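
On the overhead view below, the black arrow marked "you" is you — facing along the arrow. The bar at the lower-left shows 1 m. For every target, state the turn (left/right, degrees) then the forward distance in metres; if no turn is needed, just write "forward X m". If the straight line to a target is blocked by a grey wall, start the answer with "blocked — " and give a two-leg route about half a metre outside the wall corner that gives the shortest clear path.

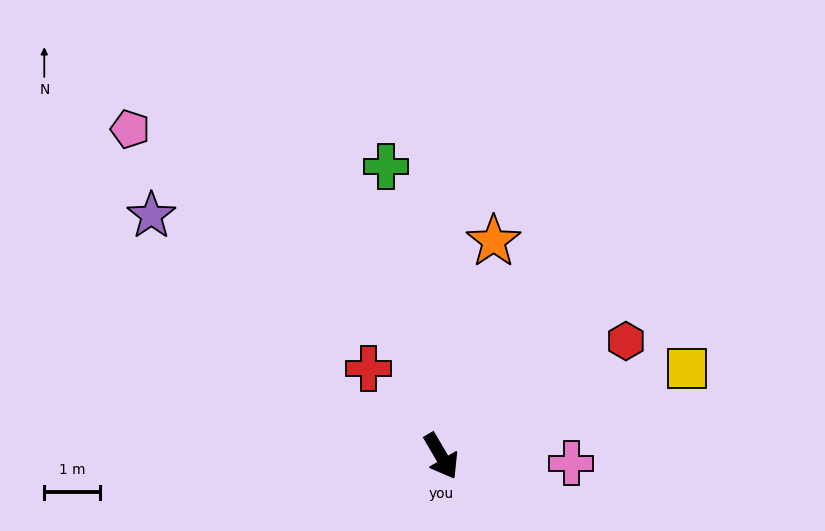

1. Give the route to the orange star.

turn left 136°, forward 4.0 m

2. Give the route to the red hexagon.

turn left 92°, forward 3.9 m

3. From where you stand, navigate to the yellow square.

turn left 79°, forward 4.7 m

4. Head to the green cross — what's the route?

turn left 160°, forward 5.3 m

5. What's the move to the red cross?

turn right 171°, forward 2.1 m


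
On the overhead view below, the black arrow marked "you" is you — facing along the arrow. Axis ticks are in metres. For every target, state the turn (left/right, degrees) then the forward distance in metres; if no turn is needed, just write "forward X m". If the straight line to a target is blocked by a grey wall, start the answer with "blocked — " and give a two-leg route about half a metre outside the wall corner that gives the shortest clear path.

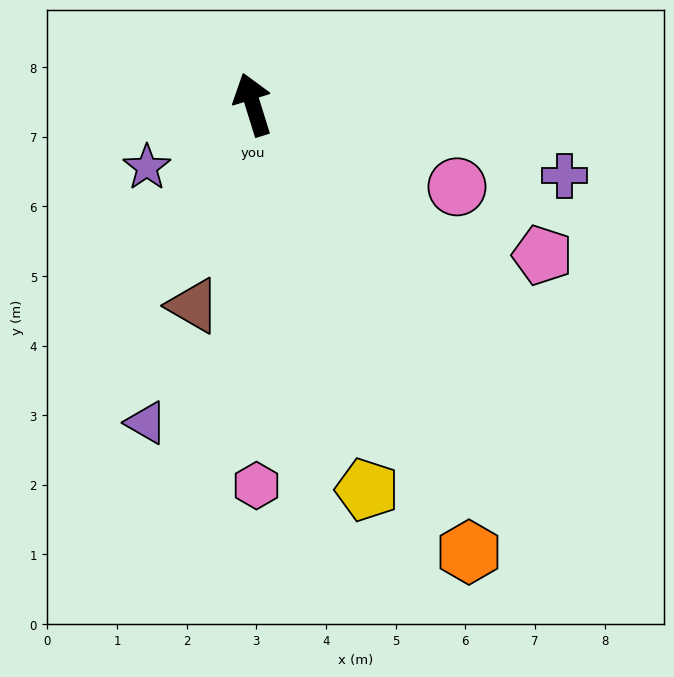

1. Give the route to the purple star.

turn left 103°, forward 1.8 m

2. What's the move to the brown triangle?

turn left 146°, forward 3.0 m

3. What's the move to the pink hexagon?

turn left 163°, forward 5.5 m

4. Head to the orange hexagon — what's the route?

turn right 171°, forward 7.1 m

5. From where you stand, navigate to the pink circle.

turn right 129°, forward 3.2 m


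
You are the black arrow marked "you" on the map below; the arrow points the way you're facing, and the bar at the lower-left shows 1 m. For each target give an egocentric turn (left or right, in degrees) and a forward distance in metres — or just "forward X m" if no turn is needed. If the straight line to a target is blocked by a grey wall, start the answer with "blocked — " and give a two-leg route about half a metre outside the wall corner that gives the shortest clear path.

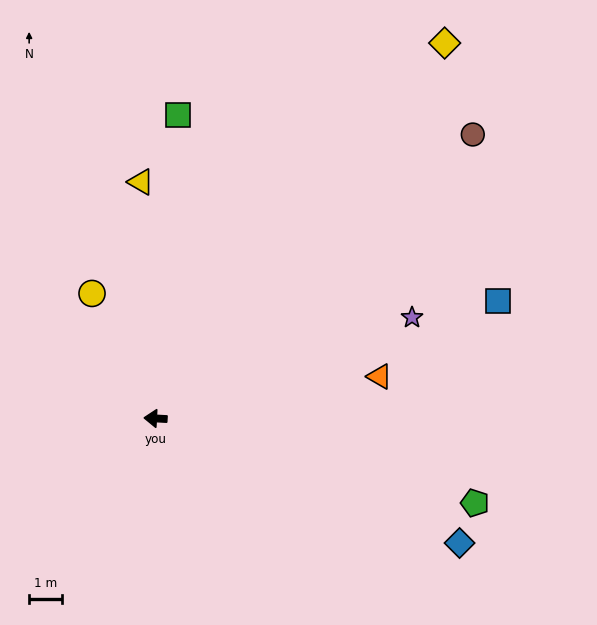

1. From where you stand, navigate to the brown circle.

turn right 135°, forward 13.1 m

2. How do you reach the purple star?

turn right 156°, forward 8.5 m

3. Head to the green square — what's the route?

turn right 91°, forward 9.4 m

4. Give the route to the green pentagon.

turn left 168°, forward 10.2 m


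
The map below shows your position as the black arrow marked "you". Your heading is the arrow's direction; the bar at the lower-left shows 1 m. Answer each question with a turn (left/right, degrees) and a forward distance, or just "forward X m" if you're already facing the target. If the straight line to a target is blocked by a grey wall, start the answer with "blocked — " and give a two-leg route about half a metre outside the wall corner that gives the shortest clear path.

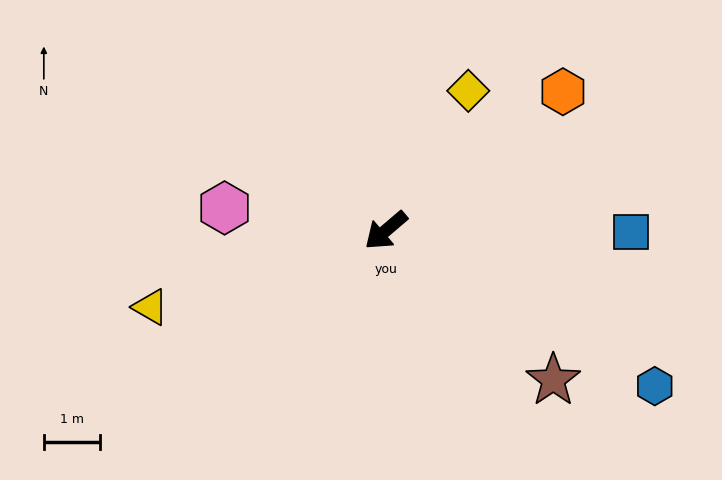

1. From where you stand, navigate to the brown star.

turn left 98°, forward 4.0 m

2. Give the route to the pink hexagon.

turn right 48°, forward 2.9 m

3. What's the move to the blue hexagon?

turn left 110°, forward 5.5 m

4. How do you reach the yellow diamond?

turn right 161°, forward 2.9 m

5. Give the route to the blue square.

turn left 139°, forward 4.3 m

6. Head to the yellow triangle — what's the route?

turn right 22°, forward 4.4 m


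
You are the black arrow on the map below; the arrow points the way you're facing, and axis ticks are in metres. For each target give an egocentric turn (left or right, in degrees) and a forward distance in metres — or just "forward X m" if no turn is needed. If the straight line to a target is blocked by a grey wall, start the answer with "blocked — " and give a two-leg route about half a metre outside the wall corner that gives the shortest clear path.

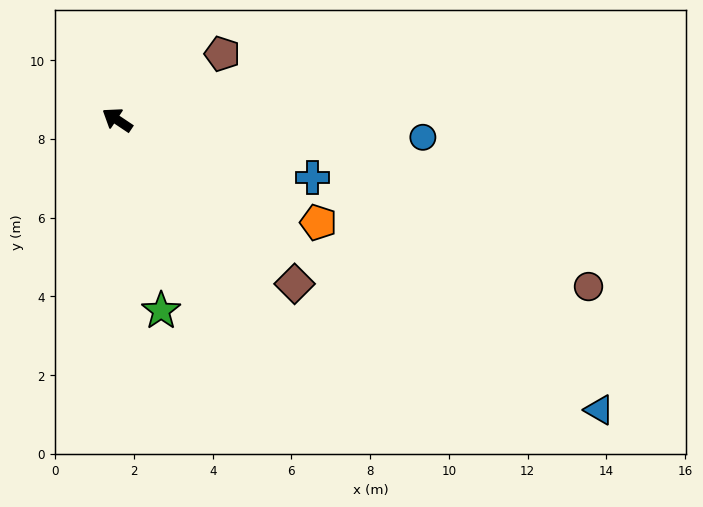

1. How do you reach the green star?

turn left 137°, forward 5.0 m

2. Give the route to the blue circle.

turn right 149°, forward 7.8 m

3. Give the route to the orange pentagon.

turn right 173°, forward 5.7 m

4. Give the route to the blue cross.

turn right 163°, forward 5.2 m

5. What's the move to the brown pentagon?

turn right 114°, forward 3.2 m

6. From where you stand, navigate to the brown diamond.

turn left 171°, forward 6.1 m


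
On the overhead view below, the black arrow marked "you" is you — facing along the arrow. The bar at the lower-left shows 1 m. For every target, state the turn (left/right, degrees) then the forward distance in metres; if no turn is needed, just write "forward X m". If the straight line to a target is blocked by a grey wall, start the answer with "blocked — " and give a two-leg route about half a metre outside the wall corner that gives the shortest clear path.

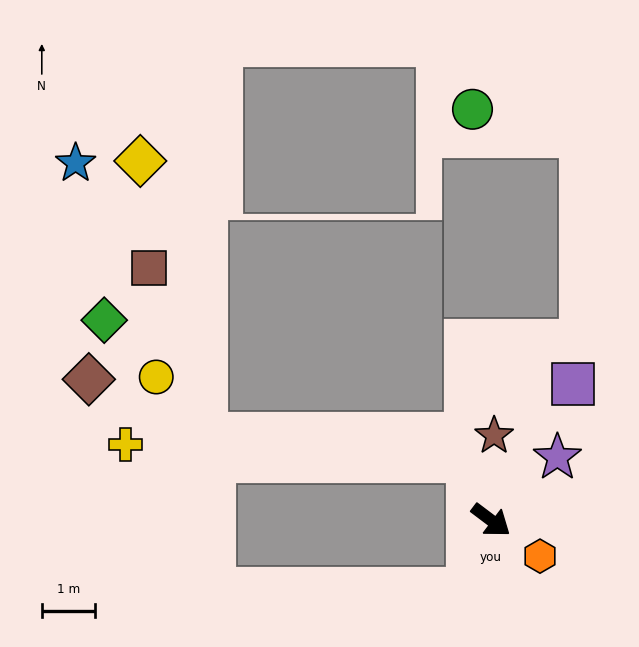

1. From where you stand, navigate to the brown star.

turn left 125°, forward 1.6 m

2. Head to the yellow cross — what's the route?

blocked — turn left 147°, forward 1.2 m, then turn left 67°, forward 6.4 m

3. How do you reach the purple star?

turn left 80°, forward 1.7 m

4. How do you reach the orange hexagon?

forward 1.1 m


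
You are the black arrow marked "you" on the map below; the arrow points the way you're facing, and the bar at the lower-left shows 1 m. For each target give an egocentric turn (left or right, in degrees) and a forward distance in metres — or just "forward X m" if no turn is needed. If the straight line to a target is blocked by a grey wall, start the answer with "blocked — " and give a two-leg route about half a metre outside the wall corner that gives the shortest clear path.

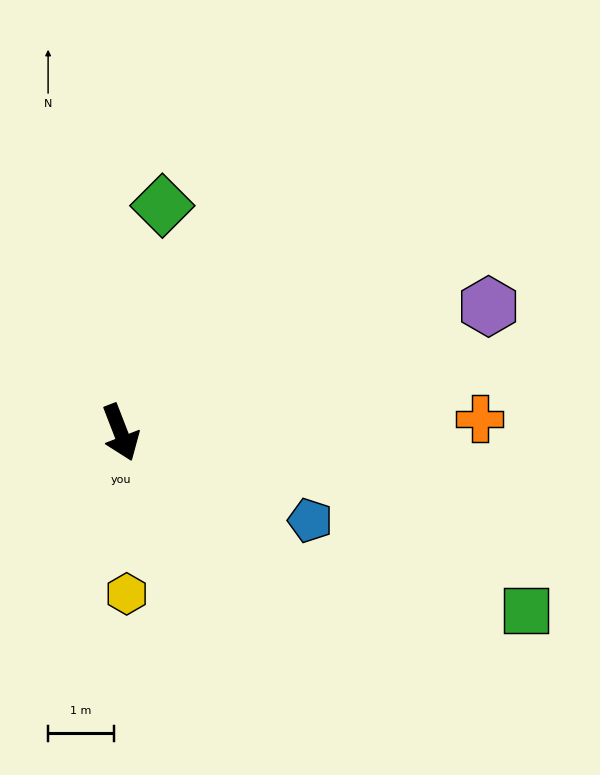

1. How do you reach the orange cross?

turn left 71°, forward 5.5 m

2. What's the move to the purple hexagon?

turn left 88°, forward 5.9 m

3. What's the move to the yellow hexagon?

turn right 19°, forward 2.5 m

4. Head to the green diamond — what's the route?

turn left 148°, forward 3.5 m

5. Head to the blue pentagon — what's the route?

turn left 44°, forward 3.2 m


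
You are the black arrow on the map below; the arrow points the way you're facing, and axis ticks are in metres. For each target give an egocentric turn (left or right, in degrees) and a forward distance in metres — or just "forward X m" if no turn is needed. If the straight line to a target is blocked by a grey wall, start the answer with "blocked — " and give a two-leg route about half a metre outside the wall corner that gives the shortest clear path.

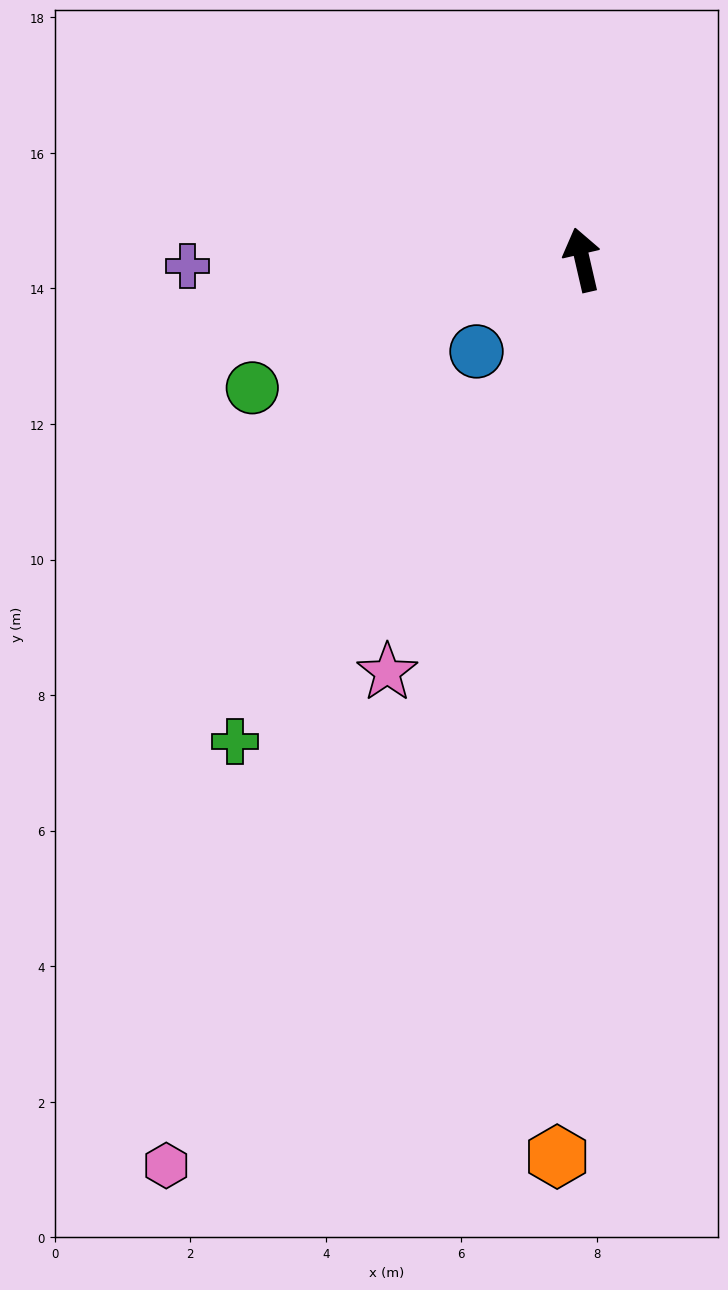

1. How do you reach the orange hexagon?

turn left 165°, forward 13.2 m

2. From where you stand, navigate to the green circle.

turn left 98°, forward 5.2 m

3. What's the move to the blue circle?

turn left 118°, forward 2.1 m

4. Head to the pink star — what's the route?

turn left 142°, forward 6.7 m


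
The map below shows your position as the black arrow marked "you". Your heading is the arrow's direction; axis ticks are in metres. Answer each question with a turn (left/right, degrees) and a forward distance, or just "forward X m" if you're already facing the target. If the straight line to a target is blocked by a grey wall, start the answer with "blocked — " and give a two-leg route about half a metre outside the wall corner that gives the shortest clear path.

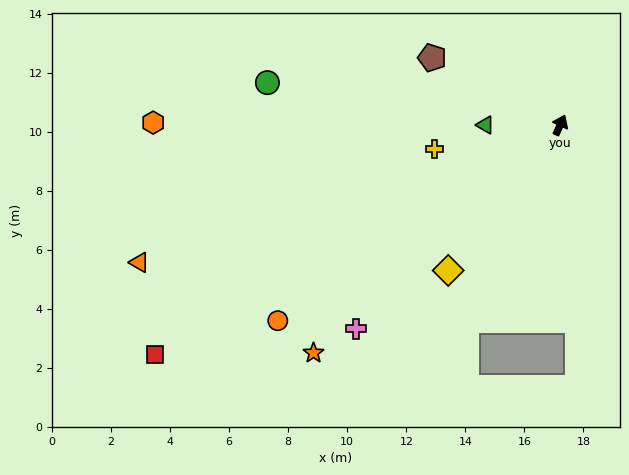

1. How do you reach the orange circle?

turn left 149°, forward 11.6 m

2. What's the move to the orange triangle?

turn left 133°, forward 15.0 m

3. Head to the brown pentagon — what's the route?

turn left 87°, forward 4.9 m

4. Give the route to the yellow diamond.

turn left 167°, forward 6.2 m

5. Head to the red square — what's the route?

turn left 144°, forward 15.8 m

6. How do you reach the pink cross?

turn left 159°, forward 9.8 m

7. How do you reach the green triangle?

turn left 114°, forward 2.5 m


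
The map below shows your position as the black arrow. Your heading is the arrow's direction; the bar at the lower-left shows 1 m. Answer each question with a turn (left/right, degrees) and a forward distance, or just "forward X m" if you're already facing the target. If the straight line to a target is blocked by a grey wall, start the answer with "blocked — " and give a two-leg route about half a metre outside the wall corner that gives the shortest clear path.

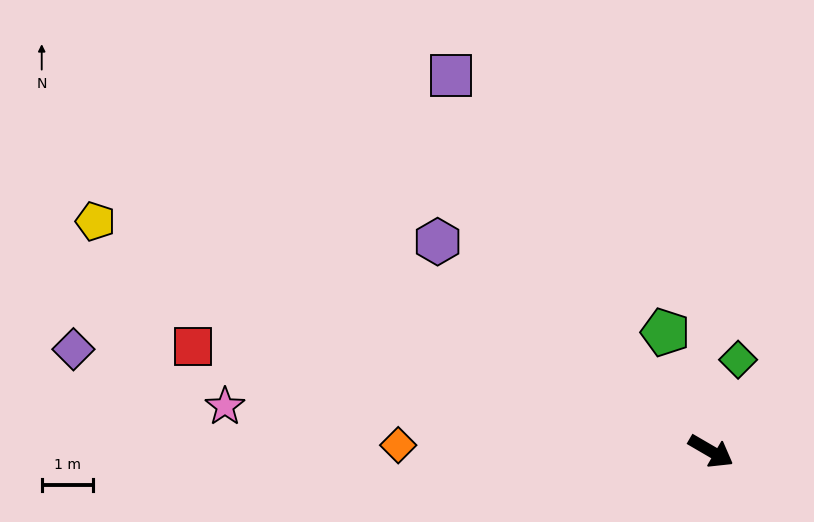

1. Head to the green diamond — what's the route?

turn left 104°, forward 1.9 m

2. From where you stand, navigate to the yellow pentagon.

turn right 170°, forward 12.9 m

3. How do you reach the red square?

turn right 161°, forward 10.4 m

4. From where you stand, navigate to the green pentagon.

turn left 141°, forward 2.5 m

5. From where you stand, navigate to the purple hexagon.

turn left 173°, forward 6.8 m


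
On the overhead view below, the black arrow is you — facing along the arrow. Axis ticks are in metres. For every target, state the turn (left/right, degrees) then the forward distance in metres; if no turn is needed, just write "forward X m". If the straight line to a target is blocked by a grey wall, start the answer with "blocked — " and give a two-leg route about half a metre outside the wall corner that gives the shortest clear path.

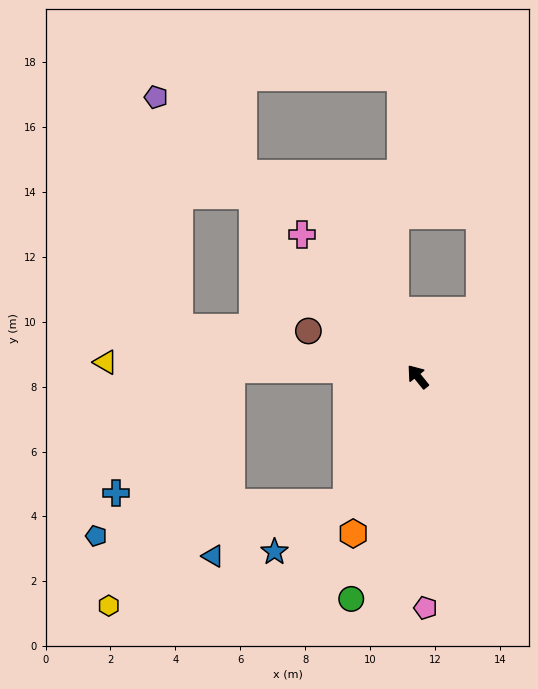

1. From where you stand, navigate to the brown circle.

turn left 28°, forward 3.7 m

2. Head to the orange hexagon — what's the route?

turn left 119°, forward 5.2 m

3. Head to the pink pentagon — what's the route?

turn left 143°, forward 7.1 m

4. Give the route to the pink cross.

forward 5.7 m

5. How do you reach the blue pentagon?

blocked — turn left 112°, forward 4.5 m, then turn right 53°, forward 7.8 m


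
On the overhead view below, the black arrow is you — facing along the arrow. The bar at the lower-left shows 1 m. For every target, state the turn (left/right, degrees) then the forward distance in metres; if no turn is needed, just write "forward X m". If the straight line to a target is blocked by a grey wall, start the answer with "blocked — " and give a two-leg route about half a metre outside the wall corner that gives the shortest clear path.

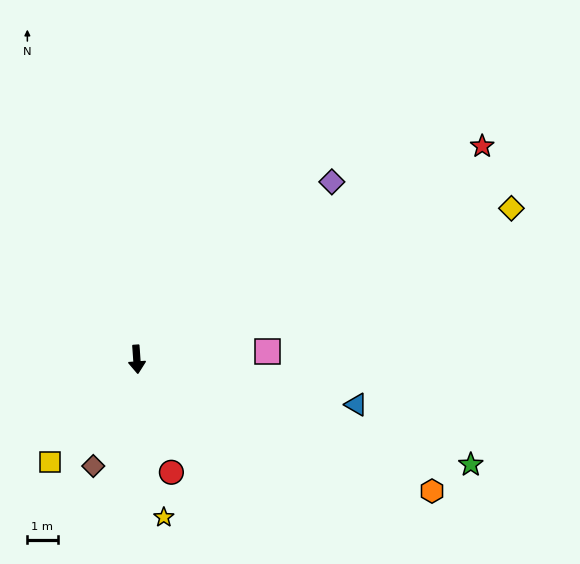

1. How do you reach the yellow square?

turn right 44°, forward 4.4 m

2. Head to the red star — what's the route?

turn left 118°, forward 13.4 m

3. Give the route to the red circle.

turn left 13°, forward 3.9 m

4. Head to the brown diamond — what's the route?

turn right 26°, forward 3.8 m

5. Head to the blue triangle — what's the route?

turn left 74°, forward 7.4 m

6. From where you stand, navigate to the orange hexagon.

turn left 62°, forward 10.7 m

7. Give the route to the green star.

turn left 68°, forward 11.6 m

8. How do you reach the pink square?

turn left 89°, forward 4.3 m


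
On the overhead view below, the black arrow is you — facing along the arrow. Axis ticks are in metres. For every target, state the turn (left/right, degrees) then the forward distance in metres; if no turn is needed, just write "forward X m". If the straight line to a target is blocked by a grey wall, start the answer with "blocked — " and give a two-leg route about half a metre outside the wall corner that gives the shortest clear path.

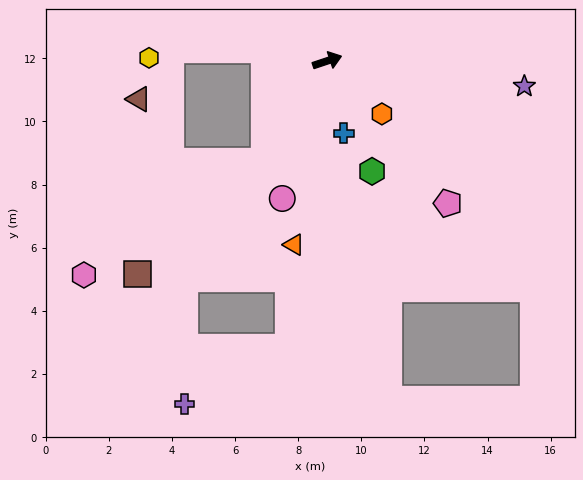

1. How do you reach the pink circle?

turn right 127°, forward 4.6 m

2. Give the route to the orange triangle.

turn right 119°, forward 5.9 m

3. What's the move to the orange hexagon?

turn right 63°, forward 2.4 m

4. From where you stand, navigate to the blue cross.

turn right 96°, forward 2.3 m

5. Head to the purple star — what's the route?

turn right 26°, forward 6.3 m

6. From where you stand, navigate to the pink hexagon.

blocked — turn right 140°, forward 3.8 m, then turn right 26°, forward 6.8 m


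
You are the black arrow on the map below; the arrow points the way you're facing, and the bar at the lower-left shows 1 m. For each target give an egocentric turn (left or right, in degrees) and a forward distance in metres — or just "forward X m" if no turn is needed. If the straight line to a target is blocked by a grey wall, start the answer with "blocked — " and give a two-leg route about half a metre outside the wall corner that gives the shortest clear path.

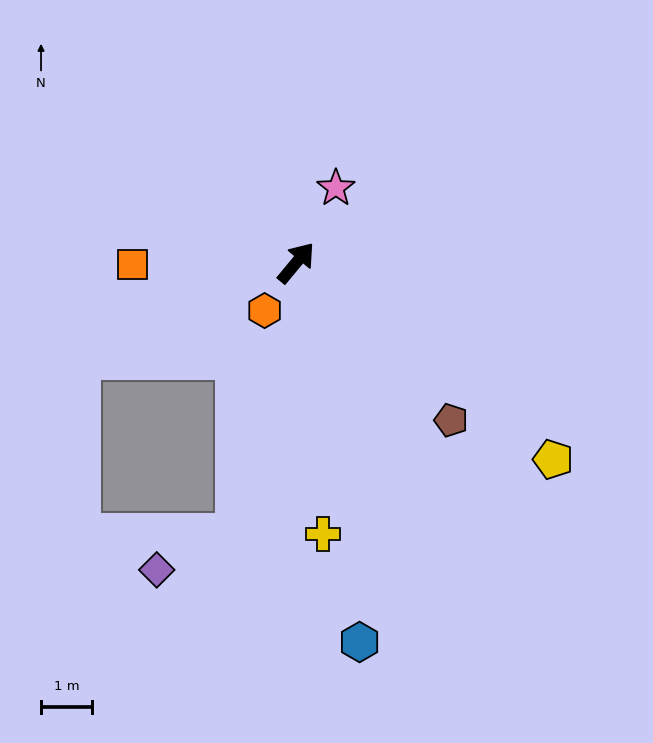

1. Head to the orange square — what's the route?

turn left 130°, forward 3.2 m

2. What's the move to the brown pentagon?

turn right 96°, forward 4.4 m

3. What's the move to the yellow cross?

turn right 135°, forward 5.4 m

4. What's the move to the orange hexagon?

turn right 174°, forward 1.1 m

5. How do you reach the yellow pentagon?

turn right 88°, forward 6.4 m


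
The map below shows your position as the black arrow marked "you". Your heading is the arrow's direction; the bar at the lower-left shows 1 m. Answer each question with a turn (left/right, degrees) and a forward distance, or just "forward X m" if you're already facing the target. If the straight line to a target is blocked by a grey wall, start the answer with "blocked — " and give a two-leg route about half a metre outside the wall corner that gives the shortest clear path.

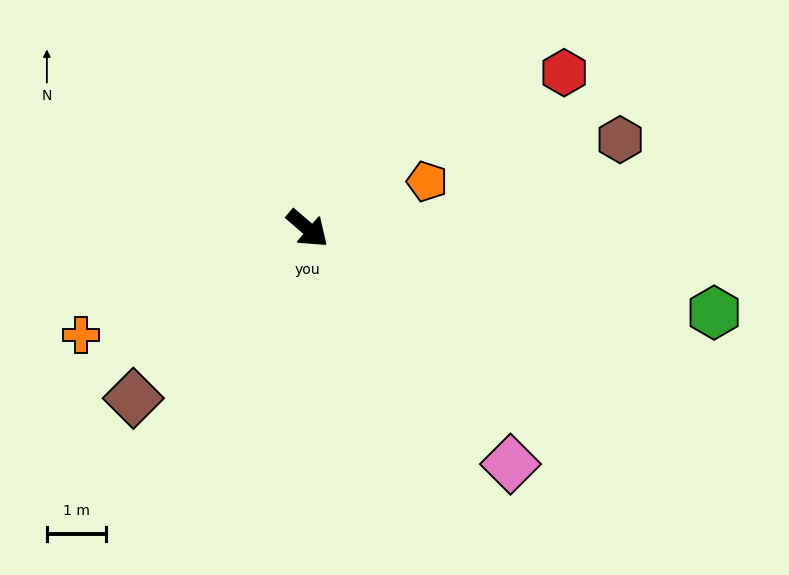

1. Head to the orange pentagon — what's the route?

turn left 62°, forward 2.2 m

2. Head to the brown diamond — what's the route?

turn right 95°, forward 4.1 m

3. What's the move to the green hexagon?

turn left 29°, forward 7.0 m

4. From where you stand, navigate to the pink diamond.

turn right 8°, forward 5.2 m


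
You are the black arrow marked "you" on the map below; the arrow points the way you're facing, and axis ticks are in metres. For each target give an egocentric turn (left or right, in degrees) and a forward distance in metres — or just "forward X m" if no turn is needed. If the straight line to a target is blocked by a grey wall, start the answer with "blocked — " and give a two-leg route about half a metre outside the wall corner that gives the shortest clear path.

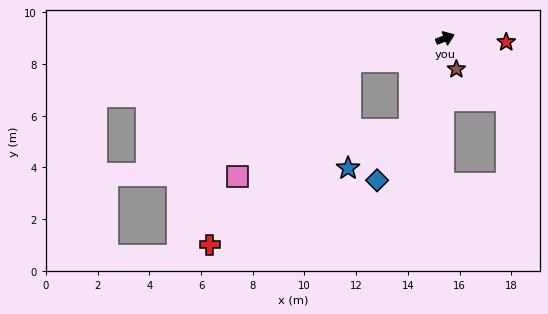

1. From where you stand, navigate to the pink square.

blocked — turn left 172°, forward 3.8 m, then turn left 32°, forward 6.2 m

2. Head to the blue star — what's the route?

blocked — turn right 133°, forward 3.8 m, then turn right 37°, forward 2.8 m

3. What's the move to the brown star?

turn right 92°, forward 1.3 m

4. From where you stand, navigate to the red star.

turn right 25°, forward 2.4 m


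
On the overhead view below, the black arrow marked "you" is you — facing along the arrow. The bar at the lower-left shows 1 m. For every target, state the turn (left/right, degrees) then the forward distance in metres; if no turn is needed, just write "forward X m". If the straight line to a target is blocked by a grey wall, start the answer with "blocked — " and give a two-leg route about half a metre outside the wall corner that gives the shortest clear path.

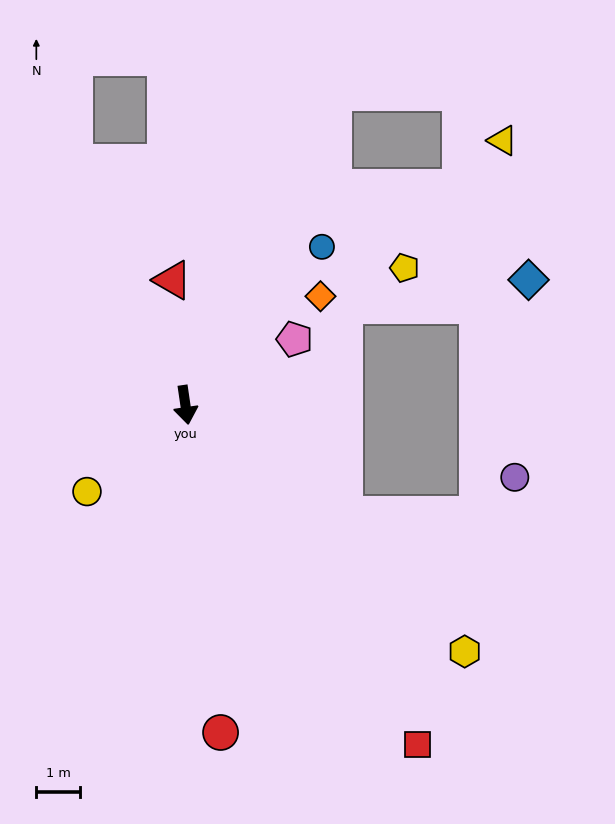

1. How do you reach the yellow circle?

turn right 57°, forward 3.0 m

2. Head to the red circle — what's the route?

turn right 2°, forward 7.6 m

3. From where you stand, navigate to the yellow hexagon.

turn left 40°, forward 8.6 m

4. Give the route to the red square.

turn left 26°, forward 9.5 m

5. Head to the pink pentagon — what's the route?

turn left 113°, forward 2.9 m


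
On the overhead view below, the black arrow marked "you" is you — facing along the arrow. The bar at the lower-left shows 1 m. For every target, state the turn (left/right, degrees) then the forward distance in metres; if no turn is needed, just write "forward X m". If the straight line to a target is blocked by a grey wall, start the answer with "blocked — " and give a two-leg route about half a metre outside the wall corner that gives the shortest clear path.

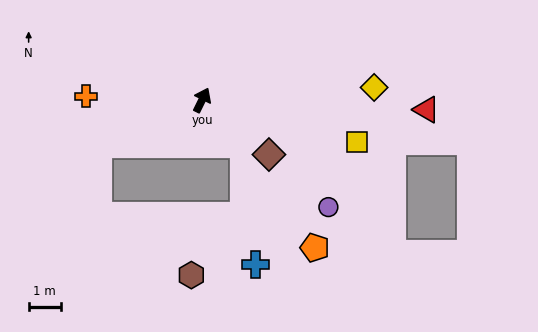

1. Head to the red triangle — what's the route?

turn right 66°, forward 7.0 m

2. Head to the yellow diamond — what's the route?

turn right 60°, forward 5.4 m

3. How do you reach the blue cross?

blocked — turn right 112°, forward 1.9 m, then turn right 36°, forward 3.7 m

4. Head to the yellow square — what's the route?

turn right 79°, forward 5.0 m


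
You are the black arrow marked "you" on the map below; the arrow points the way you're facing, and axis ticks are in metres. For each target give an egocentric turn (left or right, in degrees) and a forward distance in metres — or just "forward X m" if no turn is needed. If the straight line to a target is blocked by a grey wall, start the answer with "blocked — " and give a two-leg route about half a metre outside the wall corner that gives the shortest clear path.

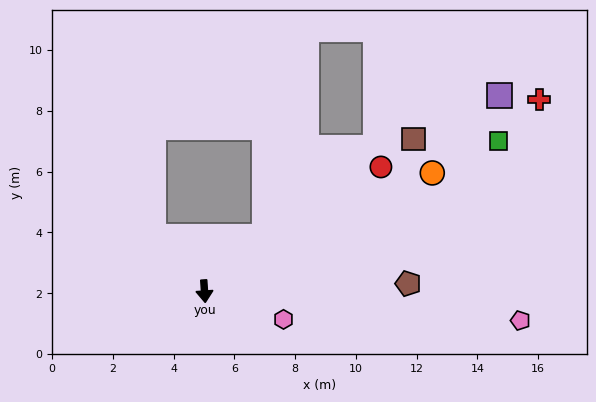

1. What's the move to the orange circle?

turn left 114°, forward 8.4 m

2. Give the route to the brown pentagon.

turn left 88°, forward 6.7 m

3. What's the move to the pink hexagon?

turn left 67°, forward 2.8 m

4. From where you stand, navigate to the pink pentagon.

turn left 81°, forward 10.4 m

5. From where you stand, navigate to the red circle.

turn left 121°, forward 7.1 m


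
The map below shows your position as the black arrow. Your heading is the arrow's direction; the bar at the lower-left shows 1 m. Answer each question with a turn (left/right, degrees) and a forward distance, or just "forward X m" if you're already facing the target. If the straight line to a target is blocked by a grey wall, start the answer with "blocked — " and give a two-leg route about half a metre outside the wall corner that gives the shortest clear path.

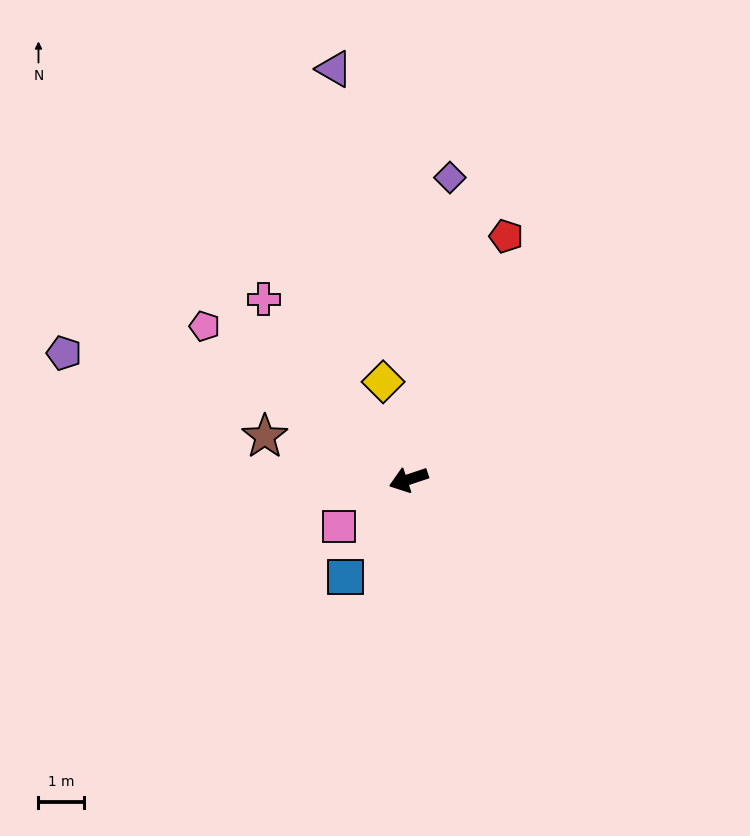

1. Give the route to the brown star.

turn right 35°, forward 3.3 m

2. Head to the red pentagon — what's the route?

turn right 130°, forward 5.7 m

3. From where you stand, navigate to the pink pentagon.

turn right 55°, forward 5.6 m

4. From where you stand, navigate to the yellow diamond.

turn right 94°, forward 2.2 m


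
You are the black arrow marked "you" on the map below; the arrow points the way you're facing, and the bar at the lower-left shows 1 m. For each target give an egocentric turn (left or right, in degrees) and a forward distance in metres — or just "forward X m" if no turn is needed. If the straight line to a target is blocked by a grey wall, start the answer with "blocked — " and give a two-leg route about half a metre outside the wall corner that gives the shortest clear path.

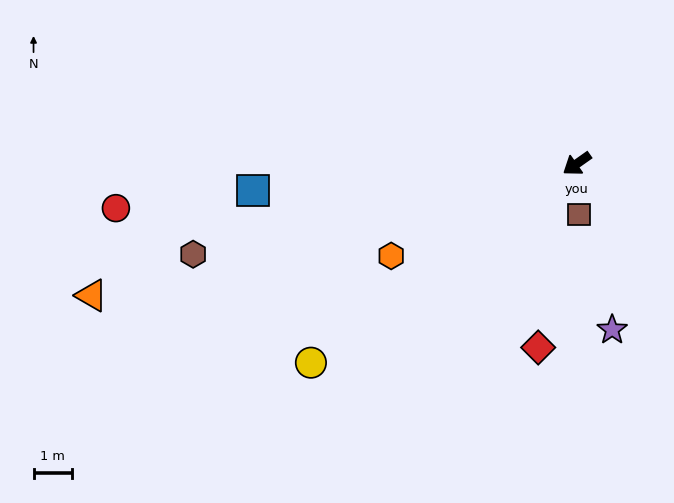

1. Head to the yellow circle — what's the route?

forward 8.6 m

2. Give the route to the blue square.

turn right 31°, forward 8.4 m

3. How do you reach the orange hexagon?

turn right 9°, forward 5.3 m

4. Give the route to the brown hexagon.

turn right 22°, forward 10.2 m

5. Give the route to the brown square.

turn left 57°, forward 1.3 m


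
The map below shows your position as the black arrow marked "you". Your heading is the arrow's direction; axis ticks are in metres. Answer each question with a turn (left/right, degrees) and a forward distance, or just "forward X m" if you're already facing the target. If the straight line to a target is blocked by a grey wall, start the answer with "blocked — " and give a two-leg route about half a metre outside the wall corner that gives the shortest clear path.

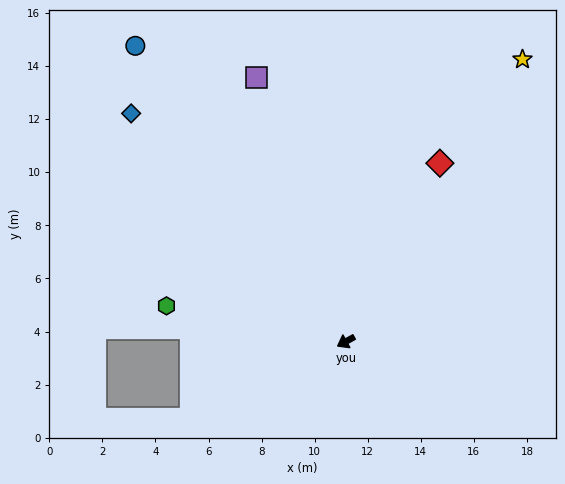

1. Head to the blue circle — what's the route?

turn right 83°, forward 13.7 m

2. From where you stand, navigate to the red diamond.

turn right 147°, forward 7.6 m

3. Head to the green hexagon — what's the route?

turn right 40°, forward 6.9 m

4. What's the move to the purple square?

turn right 100°, forward 10.5 m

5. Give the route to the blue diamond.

turn right 76°, forward 11.8 m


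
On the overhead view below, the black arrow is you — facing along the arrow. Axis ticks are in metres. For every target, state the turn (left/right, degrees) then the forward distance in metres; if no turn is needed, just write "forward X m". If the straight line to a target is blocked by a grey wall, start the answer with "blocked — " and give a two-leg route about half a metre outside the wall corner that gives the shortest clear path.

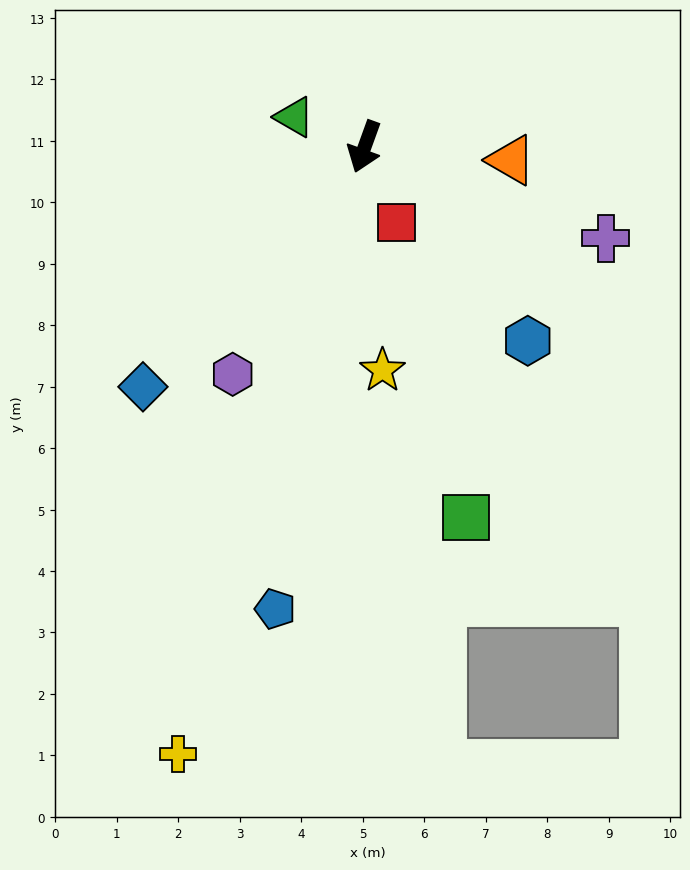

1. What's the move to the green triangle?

turn right 93°, forward 1.2 m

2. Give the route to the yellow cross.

turn left 3°, forward 10.3 m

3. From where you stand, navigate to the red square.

turn left 43°, forward 1.3 m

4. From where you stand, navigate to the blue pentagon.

turn left 9°, forward 7.7 m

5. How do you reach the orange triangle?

turn left 105°, forward 2.4 m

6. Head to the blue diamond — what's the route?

turn right 23°, forward 5.3 m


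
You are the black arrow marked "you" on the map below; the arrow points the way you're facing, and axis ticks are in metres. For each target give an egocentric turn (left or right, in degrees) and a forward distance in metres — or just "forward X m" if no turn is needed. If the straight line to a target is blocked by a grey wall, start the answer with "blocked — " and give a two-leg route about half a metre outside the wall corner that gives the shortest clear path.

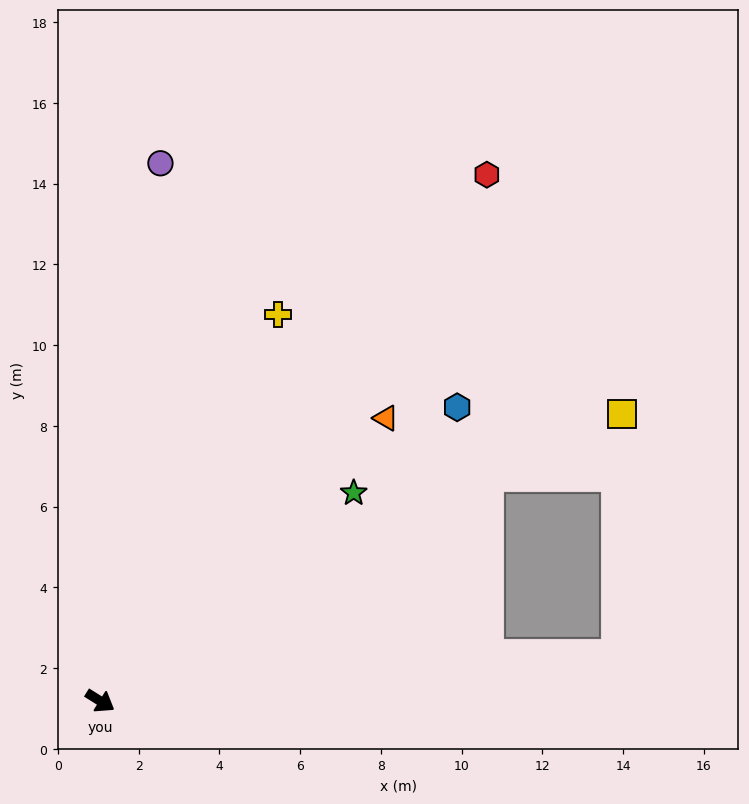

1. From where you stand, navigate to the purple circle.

turn left 116°, forward 13.4 m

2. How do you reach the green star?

turn left 71°, forward 8.1 m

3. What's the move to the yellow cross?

turn left 97°, forward 10.5 m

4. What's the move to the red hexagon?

turn left 86°, forward 16.2 m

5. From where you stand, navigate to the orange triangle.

turn left 77°, forward 10.0 m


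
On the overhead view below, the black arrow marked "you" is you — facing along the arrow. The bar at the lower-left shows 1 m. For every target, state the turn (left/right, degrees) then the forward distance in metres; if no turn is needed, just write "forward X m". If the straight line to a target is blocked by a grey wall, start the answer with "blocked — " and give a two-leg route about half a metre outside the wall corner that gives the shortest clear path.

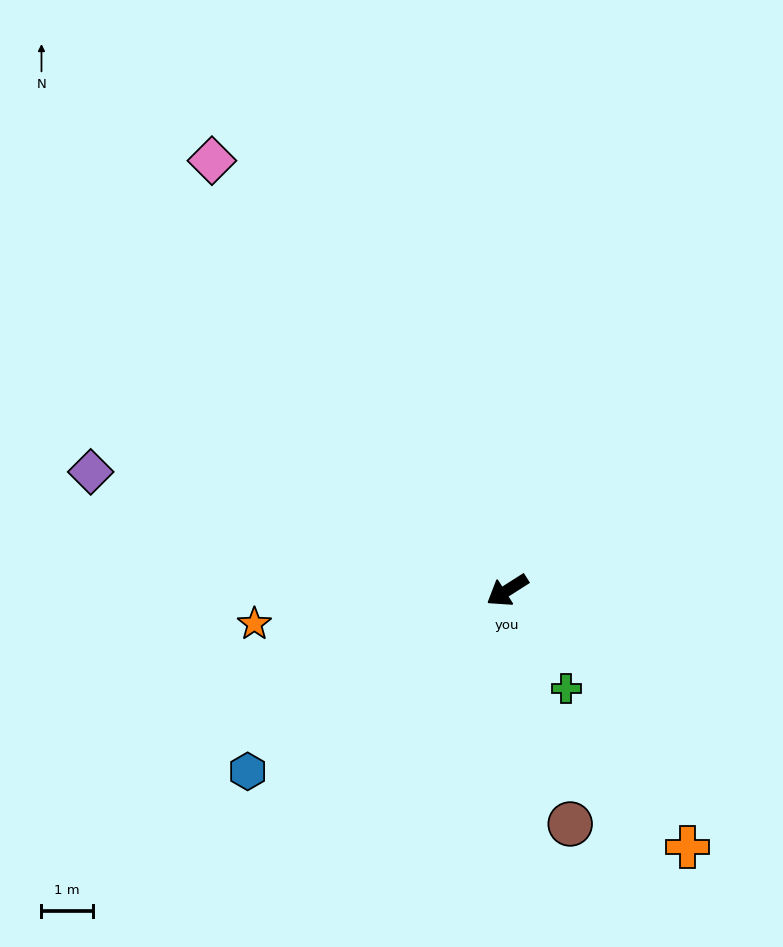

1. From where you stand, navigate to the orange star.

turn right 25°, forward 5.0 m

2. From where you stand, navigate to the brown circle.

turn left 73°, forward 4.7 m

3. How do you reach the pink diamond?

turn right 88°, forward 10.1 m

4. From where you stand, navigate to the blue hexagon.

turn left 2°, forward 6.2 m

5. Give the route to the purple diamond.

turn right 48°, forward 8.4 m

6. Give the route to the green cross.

turn left 89°, forward 2.2 m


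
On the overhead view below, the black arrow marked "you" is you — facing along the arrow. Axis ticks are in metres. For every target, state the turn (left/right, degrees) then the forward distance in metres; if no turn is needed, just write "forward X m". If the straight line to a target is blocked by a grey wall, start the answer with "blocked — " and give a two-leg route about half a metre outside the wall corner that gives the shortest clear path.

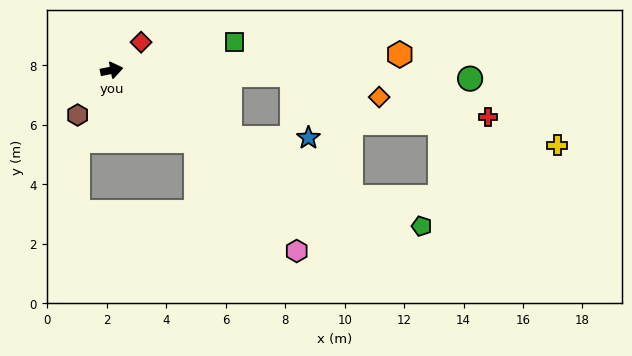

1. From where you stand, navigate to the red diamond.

turn left 32°, forward 1.4 m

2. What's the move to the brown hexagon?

turn right 139°, forward 1.9 m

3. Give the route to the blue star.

blocked — turn right 41°, forward 4.6 m, then turn left 30°, forward 2.6 m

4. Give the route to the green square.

forward 4.2 m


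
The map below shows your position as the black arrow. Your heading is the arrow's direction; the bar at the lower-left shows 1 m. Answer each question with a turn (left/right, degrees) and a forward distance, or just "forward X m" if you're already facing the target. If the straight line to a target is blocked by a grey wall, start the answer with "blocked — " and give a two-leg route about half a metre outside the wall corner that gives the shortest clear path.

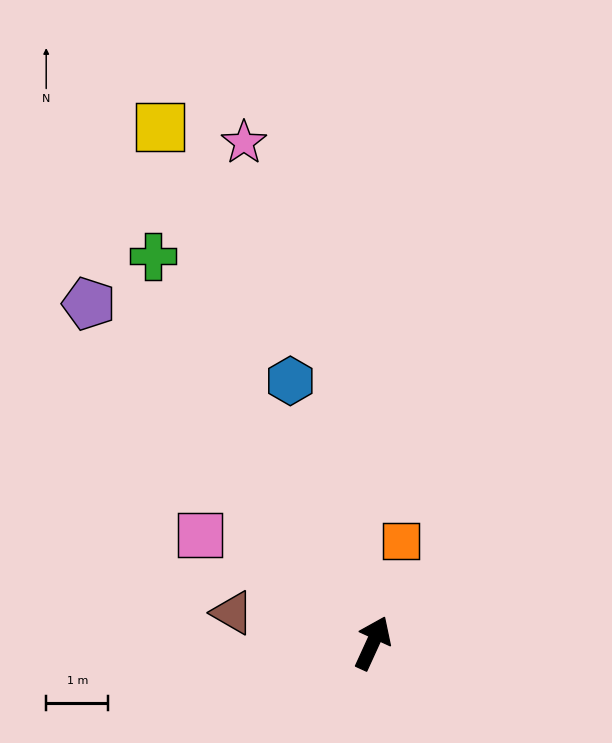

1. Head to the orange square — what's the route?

turn left 9°, forward 1.7 m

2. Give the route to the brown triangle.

turn left 102°, forward 2.3 m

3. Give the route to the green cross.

turn left 54°, forward 7.2 m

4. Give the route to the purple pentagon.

turn left 64°, forward 7.1 m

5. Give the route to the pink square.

turn left 83°, forward 3.3 m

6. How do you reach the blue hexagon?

turn left 42°, forward 4.4 m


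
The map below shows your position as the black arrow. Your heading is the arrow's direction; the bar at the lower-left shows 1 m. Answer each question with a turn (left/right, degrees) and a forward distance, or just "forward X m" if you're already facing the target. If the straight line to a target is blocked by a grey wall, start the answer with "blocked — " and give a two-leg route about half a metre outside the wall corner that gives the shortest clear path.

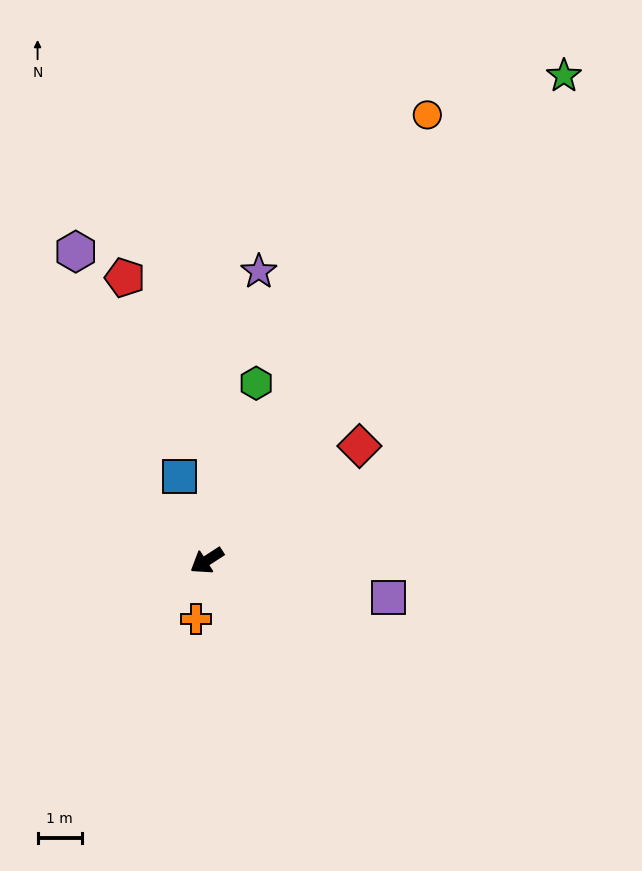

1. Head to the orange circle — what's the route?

turn right 149°, forward 11.3 m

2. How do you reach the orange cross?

turn left 47°, forward 1.3 m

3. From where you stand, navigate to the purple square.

turn left 136°, forward 4.2 m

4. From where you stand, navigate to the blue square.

turn right 105°, forward 2.0 m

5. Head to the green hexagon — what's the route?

turn right 138°, forward 4.2 m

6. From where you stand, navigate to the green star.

turn right 159°, forward 13.6 m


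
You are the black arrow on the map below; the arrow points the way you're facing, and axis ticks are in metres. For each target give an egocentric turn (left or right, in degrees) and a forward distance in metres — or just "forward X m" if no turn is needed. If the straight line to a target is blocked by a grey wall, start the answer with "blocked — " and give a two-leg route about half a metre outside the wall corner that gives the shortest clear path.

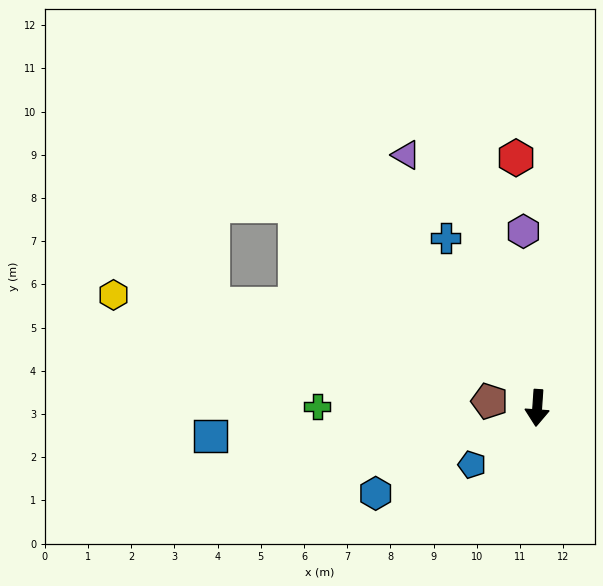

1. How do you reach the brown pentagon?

turn right 94°, forward 1.1 m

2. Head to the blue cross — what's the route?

turn right 148°, forward 4.5 m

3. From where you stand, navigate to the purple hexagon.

turn right 172°, forward 4.1 m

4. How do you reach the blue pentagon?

turn right 45°, forward 2.0 m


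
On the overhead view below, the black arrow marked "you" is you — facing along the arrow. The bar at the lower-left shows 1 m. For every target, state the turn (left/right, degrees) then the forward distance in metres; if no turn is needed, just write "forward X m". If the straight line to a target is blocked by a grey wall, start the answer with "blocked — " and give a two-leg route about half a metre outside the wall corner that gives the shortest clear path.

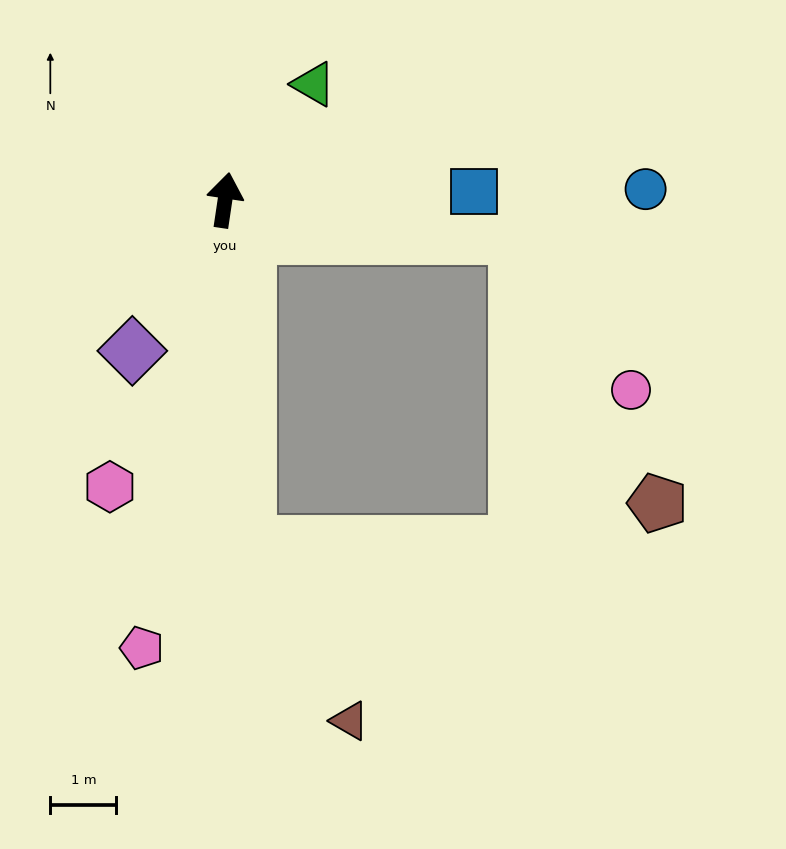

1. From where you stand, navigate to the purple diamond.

turn left 157°, forward 2.7 m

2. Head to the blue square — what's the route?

turn right 80°, forward 3.8 m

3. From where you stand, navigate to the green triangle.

turn right 29°, forward 2.2 m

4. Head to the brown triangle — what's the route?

blocked — turn right 168°, forward 5.2 m, then turn left 26°, forward 3.1 m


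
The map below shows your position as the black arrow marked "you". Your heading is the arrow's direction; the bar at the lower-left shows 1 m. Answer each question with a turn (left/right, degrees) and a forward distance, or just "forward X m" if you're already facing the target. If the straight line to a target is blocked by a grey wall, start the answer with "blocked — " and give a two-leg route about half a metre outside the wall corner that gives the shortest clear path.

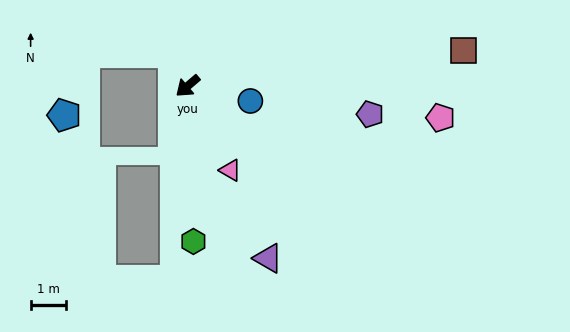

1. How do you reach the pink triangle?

turn left 76°, forward 2.7 m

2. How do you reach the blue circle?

turn left 126°, forward 1.8 m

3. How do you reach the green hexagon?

turn left 52°, forward 4.4 m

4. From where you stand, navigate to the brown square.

turn left 147°, forward 7.9 m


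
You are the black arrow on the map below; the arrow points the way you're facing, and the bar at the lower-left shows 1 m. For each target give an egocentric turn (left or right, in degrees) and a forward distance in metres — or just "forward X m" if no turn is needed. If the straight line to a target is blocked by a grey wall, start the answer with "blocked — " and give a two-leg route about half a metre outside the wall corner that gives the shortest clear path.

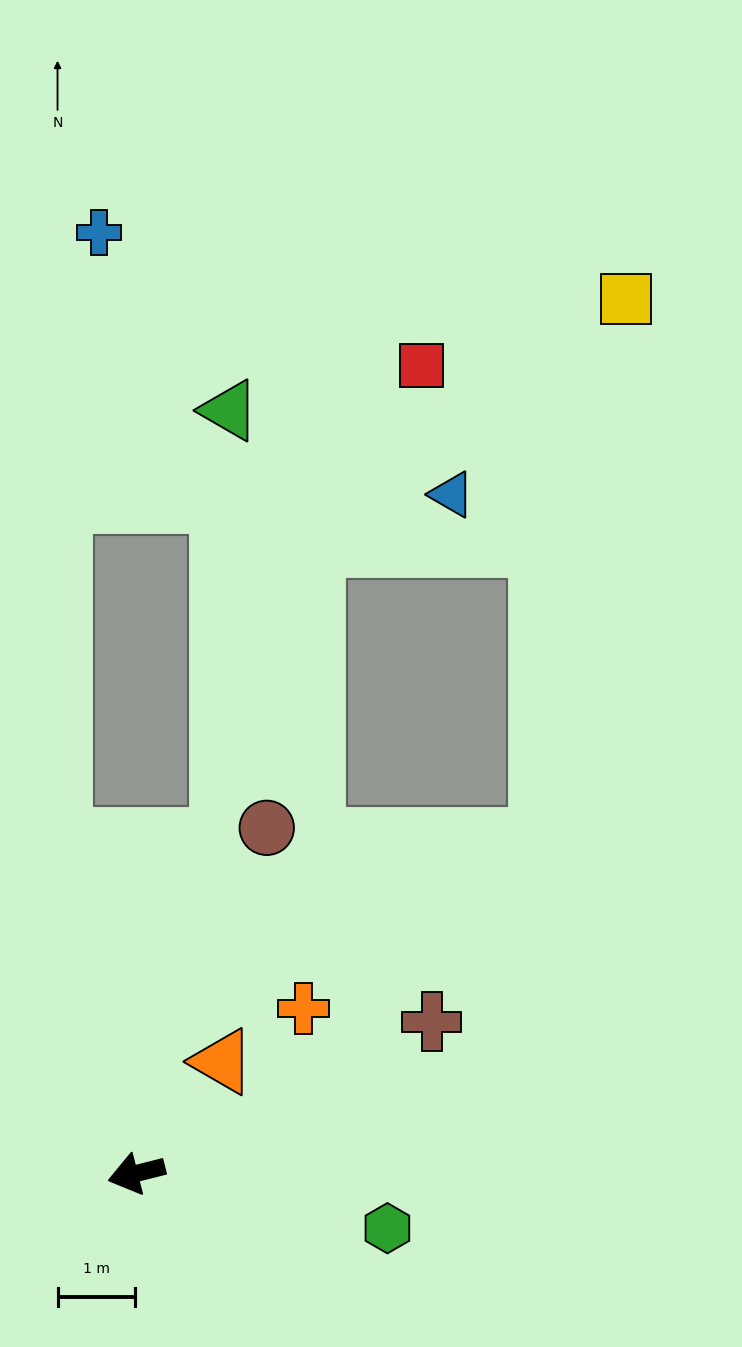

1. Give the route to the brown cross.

turn right 167°, forward 4.3 m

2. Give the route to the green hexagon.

turn left 154°, forward 3.3 m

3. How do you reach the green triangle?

blocked — turn right 119°, forward 4.4 m, then turn left 14°, forward 5.6 m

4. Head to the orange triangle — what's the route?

turn right 142°, forward 1.8 m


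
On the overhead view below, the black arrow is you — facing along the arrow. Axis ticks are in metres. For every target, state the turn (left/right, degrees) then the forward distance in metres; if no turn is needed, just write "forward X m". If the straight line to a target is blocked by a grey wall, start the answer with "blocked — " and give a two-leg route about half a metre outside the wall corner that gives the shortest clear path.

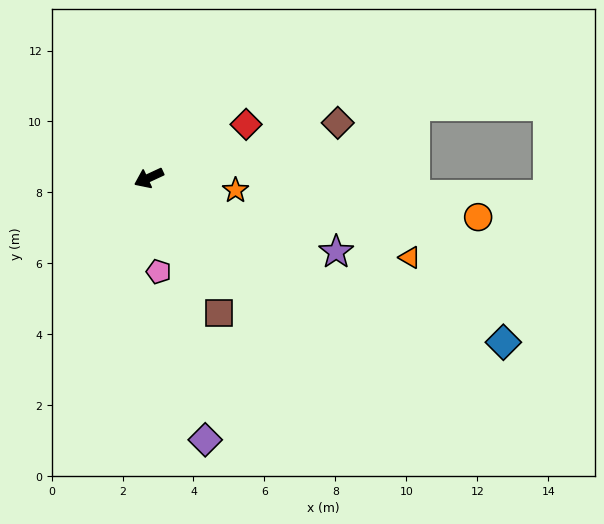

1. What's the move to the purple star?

turn left 134°, forward 5.7 m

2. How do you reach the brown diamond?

turn left 171°, forward 5.5 m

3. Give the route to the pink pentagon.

turn left 71°, forward 2.7 m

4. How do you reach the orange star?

turn left 147°, forward 2.5 m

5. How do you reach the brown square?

turn left 93°, forward 4.3 m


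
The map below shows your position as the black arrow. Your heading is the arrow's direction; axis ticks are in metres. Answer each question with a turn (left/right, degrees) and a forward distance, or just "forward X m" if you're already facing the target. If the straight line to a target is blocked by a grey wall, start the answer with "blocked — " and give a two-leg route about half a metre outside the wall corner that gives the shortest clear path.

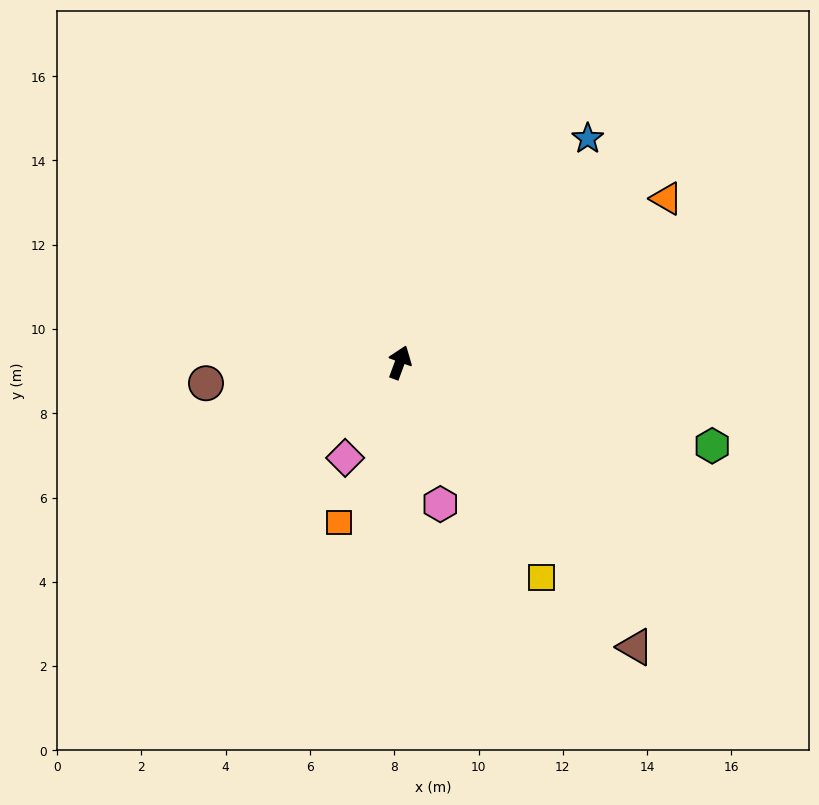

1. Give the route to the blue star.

turn right 20°, forward 6.9 m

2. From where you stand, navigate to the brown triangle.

turn right 120°, forward 8.8 m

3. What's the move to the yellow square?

turn right 126°, forward 6.1 m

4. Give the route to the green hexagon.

turn right 85°, forward 7.7 m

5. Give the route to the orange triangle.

turn right 38°, forward 7.4 m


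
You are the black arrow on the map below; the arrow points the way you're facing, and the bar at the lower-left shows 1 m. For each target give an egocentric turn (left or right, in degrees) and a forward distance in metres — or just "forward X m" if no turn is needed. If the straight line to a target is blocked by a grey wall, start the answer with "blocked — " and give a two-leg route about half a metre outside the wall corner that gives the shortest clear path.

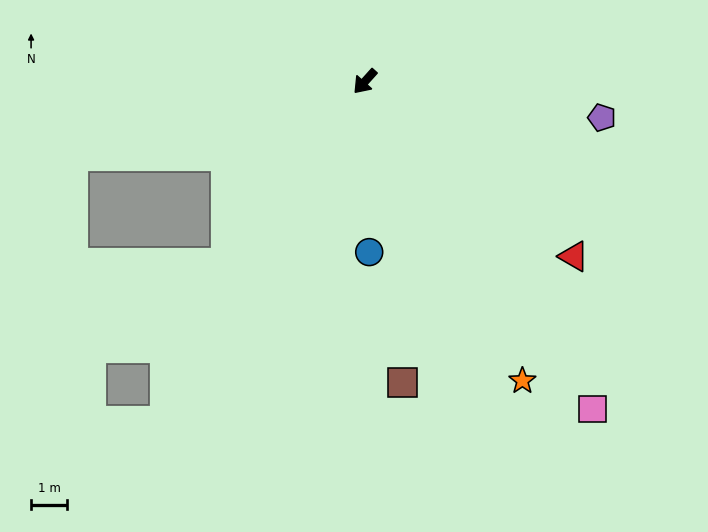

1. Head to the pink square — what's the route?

turn left 77°, forward 11.1 m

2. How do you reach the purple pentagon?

turn left 123°, forward 6.7 m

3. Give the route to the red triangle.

turn left 92°, forward 7.6 m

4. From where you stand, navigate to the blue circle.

turn left 43°, forward 4.7 m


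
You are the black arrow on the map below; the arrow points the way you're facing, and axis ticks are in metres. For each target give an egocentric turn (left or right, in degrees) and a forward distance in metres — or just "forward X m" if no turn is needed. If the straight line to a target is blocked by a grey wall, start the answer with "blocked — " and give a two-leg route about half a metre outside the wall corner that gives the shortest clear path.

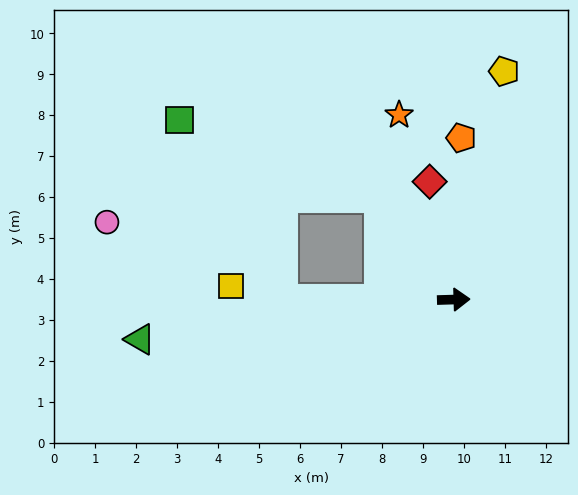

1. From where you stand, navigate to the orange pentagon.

turn left 86°, forward 4.0 m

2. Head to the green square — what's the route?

blocked — turn left 123°, forward 3.1 m, then turn left 35°, forward 5.3 m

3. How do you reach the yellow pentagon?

turn left 76°, forward 5.7 m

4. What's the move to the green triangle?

turn right 174°, forward 7.7 m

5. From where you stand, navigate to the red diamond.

turn left 100°, forward 2.9 m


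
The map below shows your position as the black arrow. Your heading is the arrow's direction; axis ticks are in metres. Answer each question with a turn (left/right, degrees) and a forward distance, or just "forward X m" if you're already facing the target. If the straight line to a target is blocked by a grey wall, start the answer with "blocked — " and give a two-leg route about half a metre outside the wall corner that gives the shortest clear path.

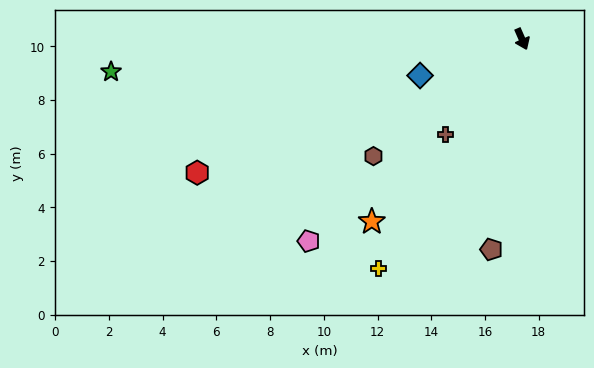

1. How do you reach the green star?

turn right 109°, forward 15.3 m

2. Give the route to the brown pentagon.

turn right 32°, forward 7.9 m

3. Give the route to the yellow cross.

turn right 56°, forward 10.1 m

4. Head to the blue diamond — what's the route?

turn right 94°, forward 4.0 m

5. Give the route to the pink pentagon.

turn right 70°, forward 10.9 m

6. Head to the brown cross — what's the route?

turn right 62°, forward 4.5 m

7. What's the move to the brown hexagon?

turn right 75°, forward 7.0 m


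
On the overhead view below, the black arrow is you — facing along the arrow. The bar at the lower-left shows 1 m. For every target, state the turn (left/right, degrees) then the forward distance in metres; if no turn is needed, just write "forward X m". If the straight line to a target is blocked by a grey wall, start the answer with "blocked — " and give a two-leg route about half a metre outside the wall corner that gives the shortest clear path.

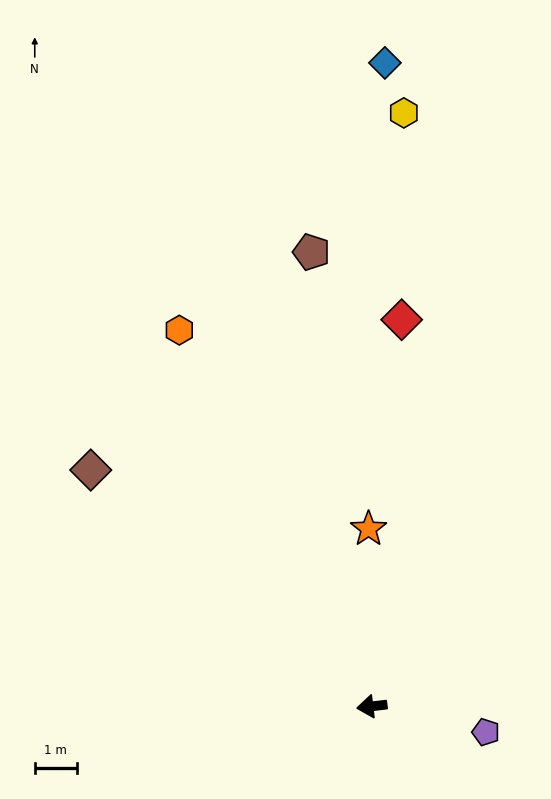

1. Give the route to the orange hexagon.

turn right 70°, forward 10.1 m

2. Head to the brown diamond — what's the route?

turn right 47°, forward 8.7 m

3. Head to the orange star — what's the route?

turn right 96°, forward 4.2 m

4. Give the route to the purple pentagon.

turn left 160°, forward 2.8 m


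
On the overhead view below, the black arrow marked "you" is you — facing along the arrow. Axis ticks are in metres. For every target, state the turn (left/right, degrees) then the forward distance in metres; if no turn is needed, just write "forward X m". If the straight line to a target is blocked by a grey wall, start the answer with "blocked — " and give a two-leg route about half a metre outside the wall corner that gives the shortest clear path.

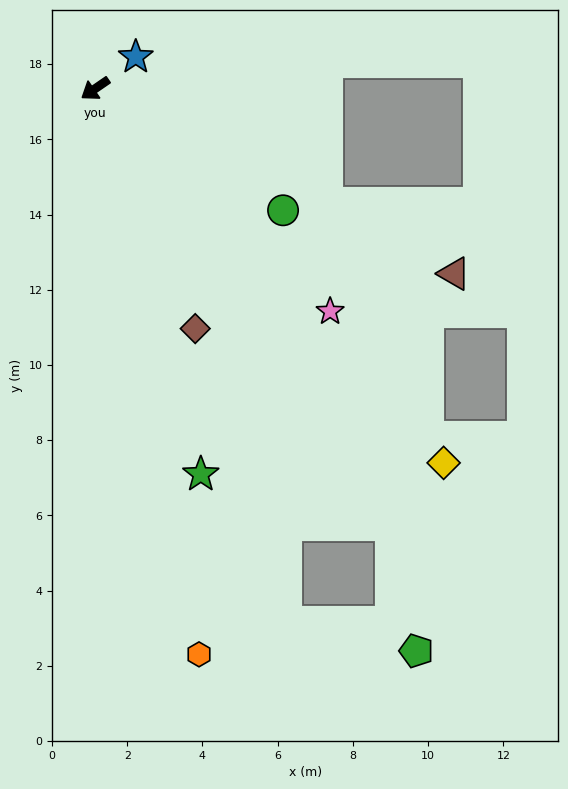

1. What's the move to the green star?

turn left 71°, forward 10.6 m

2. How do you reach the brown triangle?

turn left 118°, forward 10.7 m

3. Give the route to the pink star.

turn left 102°, forward 8.6 m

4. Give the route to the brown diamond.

turn left 78°, forward 6.9 m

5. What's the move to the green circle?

turn left 113°, forward 6.0 m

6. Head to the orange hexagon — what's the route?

turn left 66°, forward 15.3 m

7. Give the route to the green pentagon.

blocked — turn left 90°, forward 14.0 m, then turn right 23°, forward 3.4 m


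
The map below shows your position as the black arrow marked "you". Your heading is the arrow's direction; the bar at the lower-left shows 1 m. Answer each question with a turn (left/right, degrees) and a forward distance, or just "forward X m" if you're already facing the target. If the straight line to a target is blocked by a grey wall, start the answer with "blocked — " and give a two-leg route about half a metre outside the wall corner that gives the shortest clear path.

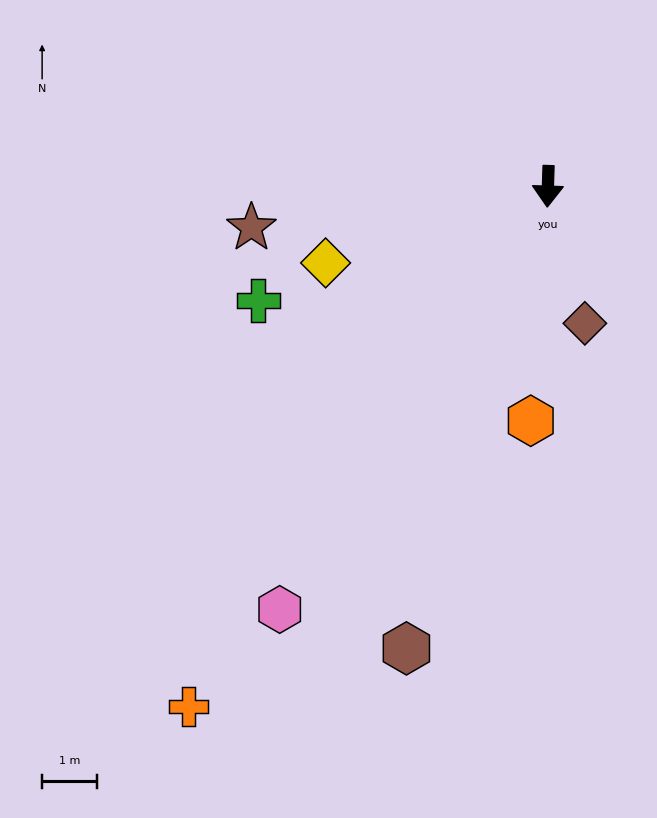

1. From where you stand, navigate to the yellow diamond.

turn right 69°, forward 4.2 m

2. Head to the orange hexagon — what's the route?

turn right 2°, forward 4.2 m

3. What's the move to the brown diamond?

turn left 17°, forward 2.6 m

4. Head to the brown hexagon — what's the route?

turn right 15°, forward 8.7 m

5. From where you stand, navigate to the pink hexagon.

turn right 31°, forward 9.0 m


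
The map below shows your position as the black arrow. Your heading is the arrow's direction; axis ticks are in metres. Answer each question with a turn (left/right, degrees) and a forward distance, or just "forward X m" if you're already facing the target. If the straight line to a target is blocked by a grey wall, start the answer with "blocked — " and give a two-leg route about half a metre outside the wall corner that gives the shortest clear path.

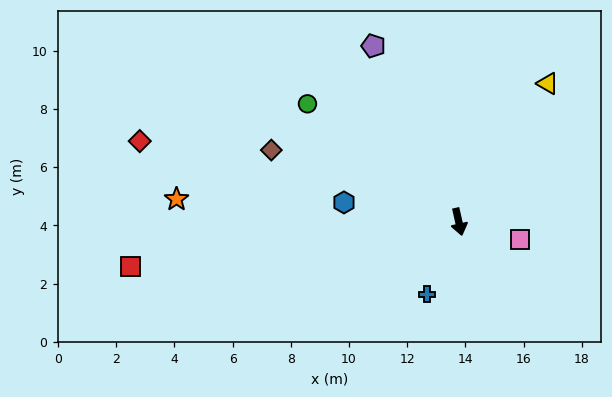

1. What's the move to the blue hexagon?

turn right 112°, forward 4.0 m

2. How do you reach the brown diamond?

turn right 124°, forward 6.9 m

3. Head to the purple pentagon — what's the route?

turn right 167°, forward 6.7 m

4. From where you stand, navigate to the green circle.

turn right 141°, forward 6.6 m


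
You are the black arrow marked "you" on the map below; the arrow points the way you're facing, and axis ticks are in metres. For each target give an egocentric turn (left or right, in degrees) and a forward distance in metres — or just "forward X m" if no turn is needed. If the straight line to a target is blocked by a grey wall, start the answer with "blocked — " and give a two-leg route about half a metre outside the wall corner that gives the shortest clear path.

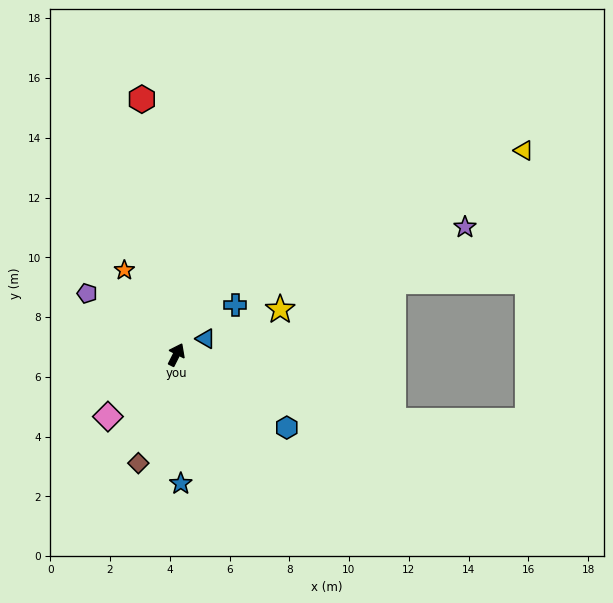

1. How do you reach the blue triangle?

turn right 35°, forward 1.1 m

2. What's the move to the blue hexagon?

turn right 97°, forward 4.4 m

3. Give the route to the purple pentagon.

turn left 82°, forward 3.6 m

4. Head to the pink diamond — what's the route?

turn left 159°, forward 3.1 m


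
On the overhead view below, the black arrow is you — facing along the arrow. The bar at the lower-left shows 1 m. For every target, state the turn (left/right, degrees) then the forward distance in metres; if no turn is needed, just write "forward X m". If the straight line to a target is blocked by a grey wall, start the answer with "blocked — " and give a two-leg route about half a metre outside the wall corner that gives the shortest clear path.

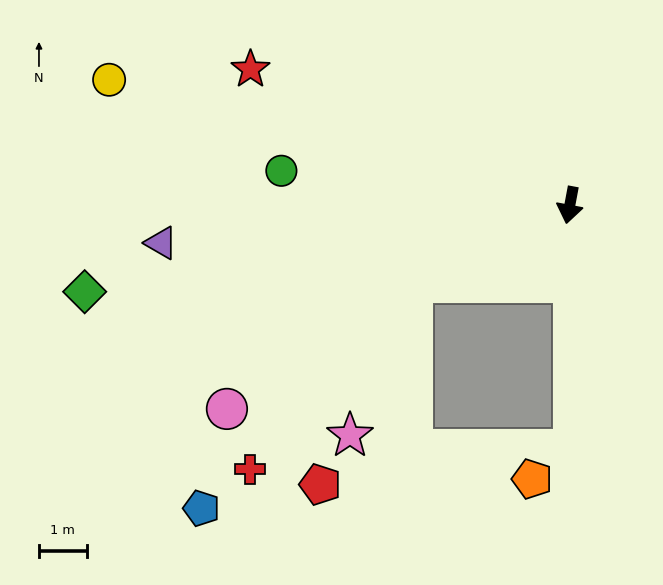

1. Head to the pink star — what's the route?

blocked — turn right 53°, forward 3.7 m, then turn left 41°, forward 3.4 m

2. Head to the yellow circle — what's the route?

turn right 95°, forward 10.0 m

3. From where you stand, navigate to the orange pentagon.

blocked — turn left 11°, forward 5.1 m, then turn right 54°, forward 1.1 m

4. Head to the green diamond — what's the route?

turn right 69°, forward 10.3 m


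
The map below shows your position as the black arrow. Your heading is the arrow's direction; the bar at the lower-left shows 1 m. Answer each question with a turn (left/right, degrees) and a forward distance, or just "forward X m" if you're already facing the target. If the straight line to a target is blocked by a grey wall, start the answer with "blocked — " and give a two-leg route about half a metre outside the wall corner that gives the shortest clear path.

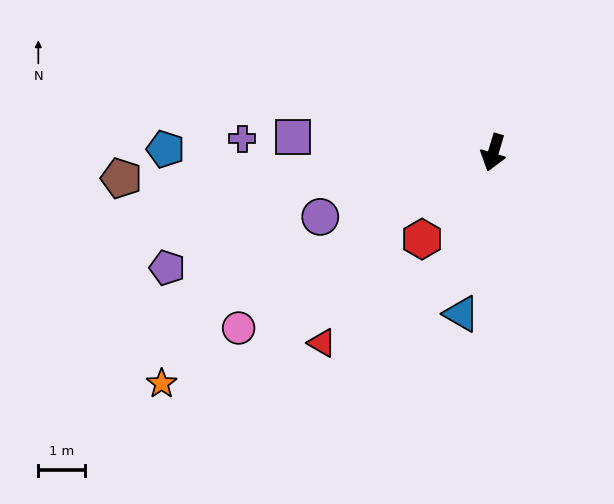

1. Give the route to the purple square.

turn right 78°, forward 4.3 m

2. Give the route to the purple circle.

turn right 53°, forward 4.0 m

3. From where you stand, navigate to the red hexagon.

turn right 23°, forward 2.4 m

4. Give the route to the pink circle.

turn right 39°, forward 6.7 m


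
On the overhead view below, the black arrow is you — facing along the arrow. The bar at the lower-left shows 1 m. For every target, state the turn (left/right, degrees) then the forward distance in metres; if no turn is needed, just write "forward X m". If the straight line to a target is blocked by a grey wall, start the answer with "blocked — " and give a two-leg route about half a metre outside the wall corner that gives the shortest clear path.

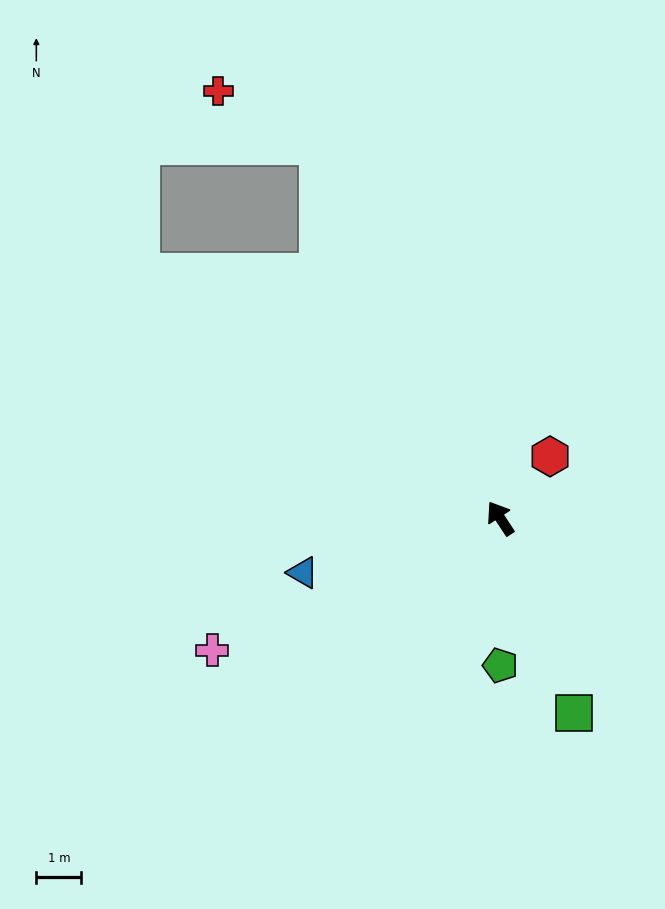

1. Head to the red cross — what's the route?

blocked — turn right 7°, forward 9.2 m, then turn left 35°, forward 2.5 m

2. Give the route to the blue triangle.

turn left 72°, forward 4.5 m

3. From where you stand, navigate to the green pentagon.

turn left 147°, forward 3.3 m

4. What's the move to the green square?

turn left 168°, forward 4.6 m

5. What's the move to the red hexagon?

turn right 72°, forward 1.8 m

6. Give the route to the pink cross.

turn left 81°, forward 7.0 m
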